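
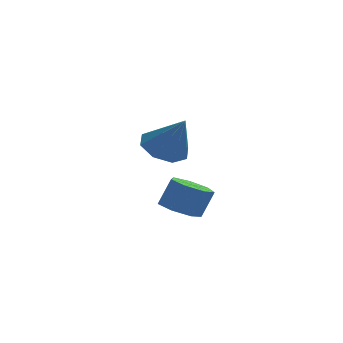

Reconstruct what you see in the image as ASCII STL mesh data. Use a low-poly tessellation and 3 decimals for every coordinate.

solid 
facet normal -0.291 0.468 -0.834
outer loop
vertex -3.436 -0.318 1.766
vertex -4.02 0.086 2.196
vertex -3.226 0.233 2.002
endloop
endfacet
facet normal 0.932 -0.361 0.014
outer loop
vertex -3.436 -0.318 1.766
vertex -3.226 0.233 2.002
vertex -3.58 -0.626 3.464
endloop
endfacet
facet normal -0.291 0.469 -0.834
outer loop
vertex -3.226 0.233 2.002
vertex -4.02 0.086 2.196
vertex -3.481 0.698 2.352
endloop
endfacet
facet normal 0.906 0.230 0.355
outer loop
vertex -3.226 0.233 2.002
vertex -3.481 0.698 2.352
vertex -3.58 -0.626 3.464
endloop
endfacet
facet normal -0.290 0.468 -0.835
outer loop
vertex -3.481 0.698 2.352
vertex -4.02 0.086 2.196
vertex -4.052 0.805 2.61
endloop
endfacet
facet normal 0.426 0.563 0.708
outer loop
vertex -3.481 0.698 2.352
vertex -4.052 0.805 2.61
vertex -3.58 -0.626 3.464
endloop
endfacet
facet normal -0.289 0.468 -0.835
outer loop
vertex -4.052 0.805 2.61
vertex -4.02 0.086 2.196
vertex -4.604 0.491 2.625
endloop
endfacet
facet normal -0.228 0.442 0.867
outer loop
vertex -4.052 0.805 2.61
vertex -4.604 0.491 2.625
vertex -3.58 -0.626 3.464
endloop
endfacet
facet normal -0.289 0.468 -0.835
outer loop
vertex -4.604 0.491 2.625
vertex -4.02 0.086 2.196
vertex -4.814 -0.06 2.389
endloop
endfacet
facet normal -0.671 -0.061 0.739
outer loop
vertex -4.604 0.491 2.625
vertex -4.814 -0.06 2.389
vertex -3.58 -0.626 3.464
endloop
endfacet
facet normal -0.289 0.469 -0.835
outer loop
vertex -4.814 -0.06 2.389
vertex -4.02 0.086 2.196
vertex -4.559 -0.526 2.039
endloop
endfacet
facet normal -0.646 -0.652 0.398
outer loop
vertex -4.814 -0.06 2.389
vertex -4.559 -0.526 2.039
vertex -3.58 -0.626 3.464
endloop
endfacet
facet normal -0.290 0.469 -0.834
outer loop
vertex -4.559 -0.526 2.039
vertex -4.02 0.086 2.196
vertex -3.988 -0.632 1.781
endloop
endfacet
facet normal -0.163 -0.986 0.043
outer loop
vertex -4.559 -0.526 2.039
vertex -3.988 -0.632 1.781
vertex -3.58 -0.626 3.464
endloop
endfacet
facet normal -0.290 0.469 -0.834
outer loop
vertex -3.988 -0.632 1.781
vertex -4.02 0.086 2.196
vertex -3.436 -0.318 1.766
endloop
endfacet
facet normal 0.489 -0.865 -0.115
outer loop
vertex -3.988 -0.632 1.781
vertex -3.436 -0.318 1.766
vertex -3.58 -0.626 3.464
endloop
endfacet
facet normal -0.419 -0.069 -0.905
outer loop
vertex -2.279 1.832 -1.684
vertex -2.911 2.182 -1.418
vertex -2.283 2.498 -1.733
endloop
endfacet
facet normal 0.908 -0.025 -0.419
outer loop
vertex -2.279 1.832 -1.684
vertex -2.283 2.498 -1.733
vertex -1.817 1.908 -0.688
endloop
endfacet
facet normal 0.908 -0.024 -0.418
outer loop
vertex -1.817 1.908 -0.688
vertex -2.283 2.498 -1.733
vertex -1.822 2.574 -0.737
endloop
endfacet
facet normal 0.420 0.070 0.905
outer loop
vertex -1.817 1.908 -0.688
vertex -1.822 2.574 -0.737
vertex -2.449 2.258 -0.422
endloop
endfacet
facet normal -0.420 -0.068 -0.905
outer loop
vertex -2.283 2.498 -1.733
vertex -2.911 2.182 -1.418
vertex -2.76 2.926 -1.544
endloop
endfacet
facet normal 0.560 0.765 -0.318
outer loop
vertex -2.283 2.498 -1.733
vertex -2.76 2.926 -1.544
vertex -1.822 2.574 -0.737
endloop
endfacet
facet normal 0.561 0.764 -0.319
outer loop
vertex -1.822 2.574 -0.737
vertex -2.76 2.926 -1.544
vertex -2.299 3.003 -0.549
endloop
endfacet
facet normal 0.420 0.070 0.905
outer loop
vertex -1.822 2.574 -0.737
vertex -2.299 3.003 -0.549
vertex -2.449 2.258 -0.422
endloop
endfacet
facet normal -0.418 -0.068 -0.906
outer loop
vertex -2.76 2.926 -1.544
vertex -2.911 2.182 -1.418
vertex -3.351 2.794 -1.261
endloop
endfacet
facet normal -0.208 0.978 0.021
outer loop
vertex -2.76 2.926 -1.544
vertex -3.351 2.794 -1.261
vertex -2.299 3.003 -0.549
endloop
endfacet
facet normal -0.209 0.978 0.023
outer loop
vertex -2.299 3.003 -0.549
vertex -3.351 2.794 -1.261
vertex -2.889 2.87 -0.265
endloop
endfacet
facet normal 0.420 0.070 0.905
outer loop
vertex -2.299 3.003 -0.549
vertex -2.889 2.87 -0.265
vertex -2.449 2.258 -0.422
endloop
endfacet
facet normal -0.420 -0.070 -0.905
outer loop
vertex -3.351 2.794 -1.261
vertex -2.911 2.182 -1.418
vertex -3.61 2.201 -1.095
endloop
endfacet
facet normal -0.820 0.455 0.346
outer loop
vertex -3.351 2.794 -1.261
vertex -3.61 2.201 -1.095
vertex -2.889 2.87 -0.265
endloop
endfacet
facet normal -0.821 0.455 0.346
outer loop
vertex -2.889 2.87 -0.265
vertex -3.61 2.201 -1.095
vertex -3.148 2.277 -0.1
endloop
endfacet
facet normal 0.419 0.069 0.905
outer loop
vertex -2.889 2.87 -0.265
vertex -3.148 2.277 -0.1
vertex -2.449 2.258 -0.422
endloop
endfacet
facet normal -0.420 -0.069 -0.905
outer loop
vertex -3.61 2.201 -1.095
vertex -2.911 2.182 -1.418
vertex -3.342 1.593 -1.173
endloop
endfacet
facet normal -0.814 -0.411 0.410
outer loop
vertex -3.61 2.201 -1.095
vertex -3.342 1.593 -1.173
vertex -3.148 2.277 -0.1
endloop
endfacet
facet normal -0.815 -0.410 0.409
outer loop
vertex -3.148 2.277 -0.1
vertex -3.342 1.593 -1.173
vertex -2.881 1.669 -0.177
endloop
endfacet
facet normal 0.419 0.069 0.905
outer loop
vertex -3.148 2.277 -0.1
vertex -2.881 1.669 -0.177
vertex -2.449 2.258 -0.422
endloop
endfacet
facet normal -0.420 -0.069 -0.905
outer loop
vertex -3.342 1.593 -1.173
vertex -2.911 2.182 -1.418
vertex -2.75 1.429 -1.435
endloop
endfacet
facet normal -0.195 -0.967 0.164
outer loop
vertex -3.342 1.593 -1.173
vertex -2.75 1.429 -1.435
vertex -2.881 1.669 -0.177
endloop
endfacet
facet normal -0.195 -0.967 0.164
outer loop
vertex -2.881 1.669 -0.177
vertex -2.75 1.429 -1.435
vertex -2.289 1.505 -0.439
endloop
endfacet
facet normal 0.420 0.069 0.905
outer loop
vertex -2.881 1.669 -0.177
vertex -2.289 1.505 -0.439
vertex -2.449 2.258 -0.422
endloop
endfacet
facet normal -0.419 -0.069 -0.905
outer loop
vertex -2.75 1.429 -1.435
vertex -2.911 2.182 -1.418
vertex -2.279 1.832 -1.684
endloop
endfacet
facet normal 0.572 -0.795 -0.204
outer loop
vertex -2.75 1.429 -1.435
vertex -2.279 1.832 -1.684
vertex -2.289 1.505 -0.439
endloop
endfacet
facet normal 0.571 -0.795 -0.204
outer loop
vertex -2.289 1.505 -0.439
vertex -2.279 1.832 -1.684
vertex -1.817 1.908 -0.688
endloop
endfacet
facet normal 0.419 0.069 0.905
outer loop
vertex -2.289 1.505 -0.439
vertex -1.817 1.908 -0.688
vertex -2.449 2.258 -0.422
endloop
endfacet

endsolid


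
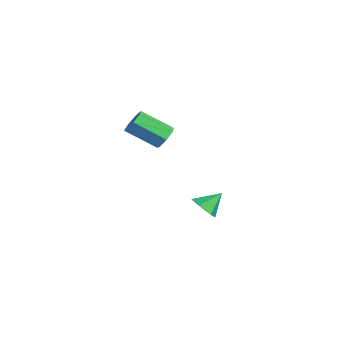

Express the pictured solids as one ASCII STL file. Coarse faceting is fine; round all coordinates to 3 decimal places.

solid 
facet normal 0.409 0.732 -0.545
outer loop
vertex -0.113 -0.693 3.834
vertex -0.404 -0.892 3.348
vertex -0.585 -0.489 3.754
endloop
endfacet
facet normal 0.101 0.556 0.825
outer loop
vertex -0.113 -0.693 3.834
vertex -0.585 -0.489 3.754
vertex -0.745 -1.829 4.677
endloop
endfacet
facet normal 0.101 0.556 0.825
outer loop
vertex -0.745 -1.829 4.677
vertex -0.585 -0.489 3.754
vertex -1.217 -1.626 4.598
endloop
endfacet
facet normal -0.407 -0.733 0.545
outer loop
vertex -0.745 -1.829 4.677
vertex -1.217 -1.626 4.598
vertex -1.036 -2.028 4.192
endloop
endfacet
facet normal 0.407 0.733 -0.546
outer loop
vertex -0.585 -0.489 3.754
vertex -0.404 -0.892 3.348
vertex -0.921 -0.589 3.369
endloop
endfacet
facet normal -0.647 0.653 0.395
outer loop
vertex -0.585 -0.489 3.754
vertex -0.921 -0.589 3.369
vertex -1.217 -1.626 4.598
endloop
endfacet
facet normal -0.646 0.653 0.396
outer loop
vertex -1.217 -1.626 4.598
vertex -0.921 -0.589 3.369
vertex -1.553 -1.725 4.213
endloop
endfacet
facet normal -0.408 -0.733 0.544
outer loop
vertex -1.217 -1.626 4.598
vertex -1.553 -1.725 4.213
vertex -1.036 -2.028 4.192
endloop
endfacet
facet normal 0.408 0.733 -0.544
outer loop
vertex -0.921 -0.589 3.369
vertex -0.404 -0.892 3.348
vertex -0.868 -0.916 2.968
endloop
endfacet
facet normal -0.907 0.259 -0.331
outer loop
vertex -0.921 -0.589 3.369
vertex -0.868 -0.916 2.968
vertex -1.553 -1.725 4.213
endloop
endfacet
facet normal -0.907 0.258 -0.331
outer loop
vertex -1.553 -1.725 4.213
vertex -0.868 -0.916 2.968
vertex -1.5 -2.053 3.812
endloop
endfacet
facet normal -0.407 -0.733 0.545
outer loop
vertex -1.553 -1.725 4.213
vertex -1.5 -2.053 3.812
vertex -1.036 -2.028 4.192
endloop
endfacet
facet normal 0.408 0.733 -0.545
outer loop
vertex -0.868 -0.916 2.968
vertex -0.404 -0.892 3.348
vertex -0.465 -1.226 2.853
endloop
endfacet
facet normal -0.485 -0.331 -0.809
outer loop
vertex -0.868 -0.916 2.968
vertex -0.465 -1.226 2.853
vertex -1.5 -2.053 3.812
endloop
endfacet
facet normal -0.485 -0.331 -0.809
outer loop
vertex -1.5 -2.053 3.812
vertex -0.465 -1.226 2.853
vertex -1.097 -2.362 3.697
endloop
endfacet
facet normal -0.407 -0.733 0.545
outer loop
vertex -1.5 -2.053 3.812
vertex -1.097 -2.362 3.697
vertex -1.036 -2.028 4.192
endloop
endfacet
facet normal 0.408 0.733 -0.545
outer loop
vertex -0.465 -1.226 2.853
vertex -0.404 -0.892 3.348
vertex -0.016 -1.284 3.111
endloop
endfacet
facet normal 0.302 -0.671 -0.677
outer loop
vertex -0.465 -1.226 2.853
vertex -0.016 -1.284 3.111
vertex -1.097 -2.362 3.697
endloop
endfacet
facet normal 0.302 -0.671 -0.677
outer loop
vertex -1.097 -2.362 3.697
vertex -0.016 -1.284 3.111
vertex -0.648 -2.42 3.955
endloop
endfacet
facet normal -0.408 -0.733 0.545
outer loop
vertex -1.097 -2.362 3.697
vertex -0.648 -2.42 3.955
vertex -1.036 -2.028 4.192
endloop
endfacet
facet normal 0.408 0.733 -0.544
outer loop
vertex -0.016 -1.284 3.111
vertex -0.404 -0.892 3.348
vertex 0.14 -1.047 3.547
endloop
endfacet
facet normal 0.862 -0.505 -0.034
outer loop
vertex -0.016 -1.284 3.111
vertex 0.14 -1.047 3.547
vertex -0.648 -2.42 3.955
endloop
endfacet
facet normal 0.862 -0.505 -0.034
outer loop
vertex -0.648 -2.42 3.955
vertex 0.14 -1.047 3.547
vertex -0.492 -2.183 4.391
endloop
endfacet
facet normal -0.408 -0.733 0.544
outer loop
vertex -0.648 -2.42 3.955
vertex -0.492 -2.183 4.391
vertex -1.036 -2.028 4.192
endloop
endfacet
facet normal 0.408 0.733 -0.544
outer loop
vertex 0.14 -1.047 3.547
vertex -0.404 -0.892 3.348
vertex -0.113 -0.693 3.834
endloop
endfacet
facet normal 0.773 0.040 0.633
outer loop
vertex 0.14 -1.047 3.547
vertex -0.113 -0.693 3.834
vertex -0.492 -2.183 4.391
endloop
endfacet
facet normal 0.773 0.040 0.634
outer loop
vertex -0.492 -2.183 4.391
vertex -0.113 -0.693 3.834
vertex -0.745 -1.829 4.677
endloop
endfacet
facet normal -0.408 -0.732 0.545
outer loop
vertex -0.492 -2.183 4.391
vertex -0.745 -1.829 4.677
vertex -1.036 -2.028 4.192
endloop
endfacet
facet normal 0.061 -0.766 -0.640
outer loop
vertex -0.99 0.743 -1.115
vertex -1.377 1.083 -1.559
vertex -0.7 1.151 -1.576
endloop
endfacet
facet normal 0.765 0.160 0.623
outer loop
vertex -0.99 0.743 -1.115
vertex -0.7 1.151 -1.576
vertex -1.443 1.917 -0.861
endloop
endfacet
facet normal 0.061 -0.765 -0.641
outer loop
vertex -0.7 1.151 -1.576
vertex -1.377 1.083 -1.559
vertex -1.087 1.491 -2.019
endloop
endfacet
facet normal 0.692 0.720 -0.052
outer loop
vertex -0.7 1.151 -1.576
vertex -1.087 1.491 -2.019
vertex -1.443 1.917 -0.861
endloop
endfacet
facet normal 0.062 -0.766 -0.640
outer loop
vertex -1.087 1.491 -2.019
vertex -1.377 1.083 -1.559
vertex -1.764 1.423 -2.003
endloop
endfacet
facet normal -0.101 0.923 -0.371
outer loop
vertex -1.087 1.491 -2.019
vertex -1.764 1.423 -2.003
vertex -1.443 1.917 -0.861
endloop
endfacet
facet normal 0.061 -0.766 -0.640
outer loop
vertex -1.764 1.423 -2.003
vertex -1.377 1.083 -1.559
vertex -2.053 1.015 -1.542
endloop
endfacet
facet normal -0.823 0.567 -0.014
outer loop
vertex -1.764 1.423 -2.003
vertex -2.053 1.015 -1.542
vertex -1.443 1.917 -0.861
endloop
endfacet
facet normal 0.061 -0.765 -0.642
outer loop
vertex -2.053 1.015 -1.542
vertex -1.377 1.083 -1.559
vertex -1.666 0.674 -1.099
endloop
endfacet
facet normal -0.750 0.008 0.661
outer loop
vertex -2.053 1.015 -1.542
vertex -1.666 0.674 -1.099
vertex -1.443 1.917 -0.861
endloop
endfacet
facet normal 0.063 -0.765 -0.641
outer loop
vertex -1.666 0.674 -1.099
vertex -1.377 1.083 -1.559
vertex -0.99 0.743 -1.115
endloop
endfacet
facet normal 0.043 -0.195 0.980
outer loop
vertex -1.666 0.674 -1.099
vertex -0.99 0.743 -1.115
vertex -1.443 1.917 -0.861
endloop
endfacet

endsolid


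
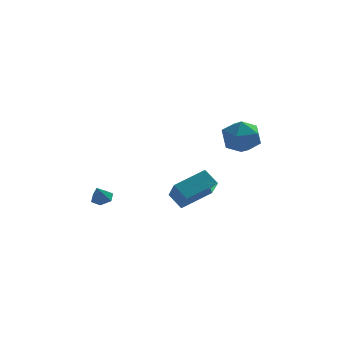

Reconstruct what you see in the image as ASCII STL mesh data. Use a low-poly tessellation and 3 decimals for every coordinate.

solid 
facet normal -0.806 -0.497 -0.321
outer loop
vertex 0.296 0.798 -3.021
vertex 0.02 2.119 -4.373
vertex 0.99 0.163 -3.782
endloop
endfacet
facet normal 0.144 -0.691 0.708
outer loop
vertex 2.74 1.241 -3.087
vertex 0.296 0.798 -3.021
vertex 0.99 0.163 -3.782
endloop
endfacet
facet normal -0.807 -0.497 -0.320
outer loop
vertex 0.99 0.163 -3.782
vertex 0.02 2.119 -4.373
vertex 0.713 1.484 -5.134
endloop
endfacet
facet normal 0.573 -0.524 -0.630
outer loop
vertex 0.713 1.484 -5.134
vertex 2.74 1.241 -3.087
vertex 0.99 0.163 -3.782
endloop
endfacet
facet normal -0.573 0.525 0.630
outer loop
vertex 0.296 0.798 -3.021
vertex 1.77 3.197 -3.678
vertex 0.02 2.119 -4.373
endloop
endfacet
facet normal 0.144 -0.691 0.708
outer loop
vertex 2.047 1.876 -2.326
vertex 0.296 0.798 -3.021
vertex 2.74 1.241 -3.087
endloop
endfacet
facet normal -0.573 0.524 0.630
outer loop
vertex 2.047 1.876 -2.326
vertex 1.77 3.197 -3.678
vertex 0.296 0.798 -3.021
endloop
endfacet
facet normal -0.144 0.691 -0.708
outer loop
vertex 0.02 2.119 -4.373
vertex 1.77 3.197 -3.678
vertex 0.713 1.484 -5.134
endloop
endfacet
facet normal 0.573 -0.525 -0.630
outer loop
vertex 2.464 2.562 -4.439
vertex 2.74 1.241 -3.087
vertex 0.713 1.484 -5.134
endloop
endfacet
facet normal -0.144 0.691 -0.708
outer loop
vertex 0.713 1.484 -5.134
vertex 1.77 3.197 -3.678
vertex 2.464 2.562 -4.439
endloop
endfacet
facet normal 0.807 0.496 0.320
outer loop
vertex 2.464 2.562 -4.439
vertex 2.047 1.876 -2.326
vertex 2.74 1.241 -3.087
endloop
endfacet
facet normal 0.806 0.497 0.321
outer loop
vertex 1.77 3.197 -3.678
vertex 2.047 1.876 -2.326
vertex 2.464 2.562 -4.439
endloop
endfacet
facet normal 0.185 0.512 0.839
outer loop
vertex 3.611 0.958 1.629
vertex 3.935 -0.104 2.206
vertex 4.8 0.569 1.604
endloop
endfacet
facet normal 0.305 0.916 0.262
outer loop
vertex 3.611 0.958 1.629
vertex 4.8 0.569 1.604
vertex 4.274 1.04 0.571
endloop
endfacet
facet normal -0.300 0.947 -0.115
outer loop
vertex 3.611 0.958 1.629
vertex 4.274 1.04 0.571
vertex 3.083 0.658 0.535
endloop
endfacet
facet normal -0.794 0.563 0.229
outer loop
vertex 3.611 0.958 1.629
vertex 3.083 0.658 0.535
vertex 2.873 -0.049 1.546
endloop
endfacet
facet normal -0.493 0.294 0.819
outer loop
vertex 3.611 0.958 1.629
vertex 2.873 -0.049 1.546
vertex 3.935 -0.104 2.206
endloop
endfacet
facet normal 0.797 0.588 -0.138
outer loop
vertex 4.274 1.04 0.571
vertex 4.8 0.569 1.604
vertex 5.007 0.029 0.494
endloop
endfacet
facet normal 0.603 -0.065 0.795
outer loop
vertex 4.8 0.569 1.604
vertex 3.935 -0.104 2.206
vertex 4.797 -0.678 1.505
endloop
endfacet
facet normal -0.495 -0.417 0.762
outer loop
vertex 3.935 -0.104 2.206
vertex 2.873 -0.049 1.546
vertex 3.606 -1.06 1.469
endloop
endfacet
facet normal -0.981 0.018 -0.192
outer loop
vertex 2.873 -0.049 1.546
vertex 3.083 0.658 0.535
vertex 3.08 -0.589 0.436
endloop
endfacet
facet normal -0.182 0.639 -0.747
outer loop
vertex 3.083 0.658 0.535
vertex 4.274 1.04 0.571
vertex 3.945 0.084 -0.166
endloop
endfacet
facet normal 0.794 -0.563 -0.229
outer loop
vertex 4.269 -0.978 0.411
vertex 5.007 0.029 0.494
vertex 4.797 -0.678 1.505
endloop
endfacet
facet normal 0.300 -0.947 0.115
outer loop
vertex 4.269 -0.978 0.411
vertex 4.797 -0.678 1.505
vertex 3.606 -1.06 1.469
endloop
endfacet
facet normal -0.305 -0.916 -0.262
outer loop
vertex 4.269 -0.978 0.411
vertex 3.606 -1.06 1.469
vertex 3.08 -0.589 0.436
endloop
endfacet
facet normal -0.185 -0.512 -0.839
outer loop
vertex 4.269 -0.978 0.411
vertex 3.08 -0.589 0.436
vertex 3.945 0.084 -0.166
endloop
endfacet
facet normal 0.493 -0.294 -0.819
outer loop
vertex 4.269 -0.978 0.411
vertex 3.945 0.084 -0.166
vertex 5.007 0.029 0.494
endloop
endfacet
facet normal 0.981 -0.018 0.192
outer loop
vertex 4.797 -0.678 1.505
vertex 5.007 0.029 0.494
vertex 4.8 0.569 1.604
endloop
endfacet
facet normal 0.182 -0.639 0.747
outer loop
vertex 3.606 -1.06 1.469
vertex 4.797 -0.678 1.505
vertex 3.935 -0.104 2.206
endloop
endfacet
facet normal -0.797 -0.588 0.138
outer loop
vertex 3.08 -0.589 0.436
vertex 3.606 -1.06 1.469
vertex 2.873 -0.049 1.546
endloop
endfacet
facet normal -0.603 0.065 -0.795
outer loop
vertex 3.945 0.084 -0.166
vertex 3.08 -0.589 0.436
vertex 3.083 0.658 0.535
endloop
endfacet
facet normal 0.495 0.417 -0.762
outer loop
vertex 5.007 0.029 0.494
vertex 3.945 0.084 -0.166
vertex 4.274 1.04 0.571
endloop
endfacet
facet normal 0.247 0.426 -0.870
outer loop
vertex -3.118 -2.103 -2.886
vertex -3.615 -1.688 -2.824
vertex -3.031 -1.534 -2.583
endloop
endfacet
facet normal 0.739 -0.401 0.542
outer loop
vertex -3.118 -2.103 -2.886
vertex -3.031 -1.534 -2.583
vertex -3.885 -2.152 -1.876
endloop
endfacet
facet normal 0.247 0.426 -0.870
outer loop
vertex -3.031 -1.534 -2.583
vertex -3.615 -1.688 -2.824
vertex -3.528 -1.119 -2.521
endloop
endfacet
facet normal 0.416 0.374 0.829
outer loop
vertex -3.031 -1.534 -2.583
vertex -3.528 -1.119 -2.521
vertex -3.885 -2.152 -1.876
endloop
endfacet
facet normal 0.248 0.425 -0.870
outer loop
vertex -3.528 -1.119 -2.521
vertex -3.615 -1.688 -2.824
vertex -4.112 -1.273 -2.763
endloop
endfacet
facet normal -0.438 0.580 0.687
outer loop
vertex -3.528 -1.119 -2.521
vertex -4.112 -1.273 -2.763
vertex -3.885 -2.152 -1.876
endloop
endfacet
facet normal 0.248 0.425 -0.870
outer loop
vertex -4.112 -1.273 -2.763
vertex -3.615 -1.688 -2.824
vertex -4.199 -1.842 -3.066
endloop
endfacet
facet normal -0.966 0.011 0.258
outer loop
vertex -4.112 -1.273 -2.763
vertex -4.199 -1.842 -3.066
vertex -3.885 -2.152 -1.876
endloop
endfacet
facet normal 0.248 0.426 -0.870
outer loop
vertex -4.199 -1.842 -3.066
vertex -3.615 -1.688 -2.824
vertex -3.702 -2.256 -3.127
endloop
endfacet
facet normal -0.642 -0.766 -0.030
outer loop
vertex -4.199 -1.842 -3.066
vertex -3.702 -2.256 -3.127
vertex -3.885 -2.152 -1.876
endloop
endfacet
facet normal 0.247 0.426 -0.870
outer loop
vertex -3.702 -2.256 -3.127
vertex -3.615 -1.688 -2.824
vertex -3.118 -2.103 -2.886
endloop
endfacet
facet normal 0.209 -0.972 0.111
outer loop
vertex -3.702 -2.256 -3.127
vertex -3.118 -2.103 -2.886
vertex -3.885 -2.152 -1.876
endloop
endfacet

endsolid


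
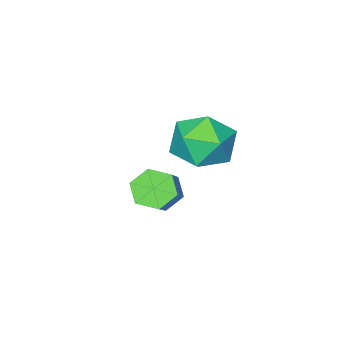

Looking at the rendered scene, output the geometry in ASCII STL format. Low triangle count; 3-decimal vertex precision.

solid 
facet normal -0.579 -0.508 -0.638
outer loop
vertex -1.39 -2.937 -0.472
vertex -1.832 -2.282 -0.592
vertex -1.196 -2.426 -1.055
endloop
endfacet
facet normal 0.778 -0.577 -0.247
outer loop
vertex -1.39 -2.937 -0.472
vertex -1.196 -2.426 -1.055
vertex -0.405 -2.074 0.612
endloop
endfacet
facet normal 0.779 -0.576 -0.248
outer loop
vertex -0.405 -2.074 0.612
vertex -1.196 -2.426 -1.055
vertex -0.212 -1.562 0.029
endloop
endfacet
facet normal 0.579 0.508 0.638
outer loop
vertex -0.405 -2.074 0.612
vertex -0.212 -1.562 0.029
vertex -0.848 -1.418 0.492
endloop
endfacet
facet normal -0.579 -0.509 -0.637
outer loop
vertex -1.196 -2.426 -1.055
vertex -1.832 -2.282 -0.592
vertex -1.639 -1.77 -1.176
endloop
endfacet
facet normal 0.599 0.265 -0.755
outer loop
vertex -1.196 -2.426 -1.055
vertex -1.639 -1.77 -1.176
vertex -0.212 -1.562 0.029
endloop
endfacet
facet normal 0.599 0.265 -0.755
outer loop
vertex -0.212 -1.562 0.029
vertex -1.639 -1.77 -1.176
vertex -0.654 -0.906 -0.092
endloop
endfacet
facet normal 0.579 0.508 0.638
outer loop
vertex -0.212 -1.562 0.029
vertex -0.654 -0.906 -0.092
vertex -0.848 -1.418 0.492
endloop
endfacet
facet normal -0.580 -0.508 -0.637
outer loop
vertex -1.639 -1.77 -1.176
vertex -1.832 -2.282 -0.592
vertex -2.275 -1.626 -0.712
endloop
endfacet
facet normal -0.180 0.842 -0.508
outer loop
vertex -1.639 -1.77 -1.176
vertex -2.275 -1.626 -0.712
vertex -0.654 -0.906 -0.092
endloop
endfacet
facet normal -0.180 0.843 -0.507
outer loop
vertex -0.654 -0.906 -0.092
vertex -2.275 -1.626 -0.712
vertex -1.29 -0.763 0.372
endloop
endfacet
facet normal 0.579 0.508 0.638
outer loop
vertex -0.654 -0.906 -0.092
vertex -1.29 -0.763 0.372
vertex -0.848 -1.418 0.492
endloop
endfacet
facet normal -0.579 -0.508 -0.638
outer loop
vertex -2.275 -1.626 -0.712
vertex -1.832 -2.282 -0.592
vertex -2.468 -2.138 -0.129
endloop
endfacet
facet normal -0.778 0.576 0.248
outer loop
vertex -2.275 -1.626 -0.712
vertex -2.468 -2.138 -0.129
vertex -1.29 -0.763 0.372
endloop
endfacet
facet normal -0.779 0.577 0.247
outer loop
vertex -1.29 -0.763 0.372
vertex -2.468 -2.138 -0.129
vertex -1.484 -1.274 0.955
endloop
endfacet
facet normal 0.579 0.508 0.638
outer loop
vertex -1.29 -0.763 0.372
vertex -1.484 -1.274 0.955
vertex -0.848 -1.418 0.492
endloop
endfacet
facet normal -0.579 -0.508 -0.638
outer loop
vertex -2.468 -2.138 -0.129
vertex -1.832 -2.282 -0.592
vertex -2.026 -2.794 -0.008
endloop
endfacet
facet normal -0.600 -0.265 0.755
outer loop
vertex -2.468 -2.138 -0.129
vertex -2.026 -2.794 -0.008
vertex -1.484 -1.274 0.955
endloop
endfacet
facet normal -0.599 -0.265 0.756
outer loop
vertex -1.484 -1.274 0.955
vertex -2.026 -2.794 -0.008
vertex -1.041 -1.93 1.076
endloop
endfacet
facet normal 0.579 0.509 0.637
outer loop
vertex -1.484 -1.274 0.955
vertex -1.041 -1.93 1.076
vertex -0.848 -1.418 0.492
endloop
endfacet
facet normal -0.579 -0.508 -0.638
outer loop
vertex -2.026 -2.794 -0.008
vertex -1.832 -2.282 -0.592
vertex -1.39 -2.937 -0.472
endloop
endfacet
facet normal 0.181 -0.843 0.507
outer loop
vertex -2.026 -2.794 -0.008
vertex -1.39 -2.937 -0.472
vertex -1.041 -1.93 1.076
endloop
endfacet
facet normal 0.180 -0.843 0.508
outer loop
vertex -1.041 -1.93 1.076
vertex -1.39 -2.937 -0.472
vertex -0.405 -2.074 0.612
endloop
endfacet
facet normal 0.580 0.508 0.637
outer loop
vertex -1.041 -1.93 1.076
vertex -0.405 -2.074 0.612
vertex -0.848 -1.418 0.492
endloop
endfacet
facet normal -0.406 0.908 0.107
outer loop
vertex -2.117 0.751 2.425
vertex -2.734 0.366 3.351
vertex -1.662 0.827 3.509
endloop
endfacet
facet normal 0.250 0.953 -0.172
outer loop
vertex -2.117 0.751 2.425
vertex -1.662 0.827 3.509
vertex -0.984 0.487 2.608
endloop
endfacet
facet normal 0.259 0.574 -0.777
outer loop
vertex -2.117 0.751 2.425
vertex -0.984 0.487 2.608
vertex -1.637 -0.184 1.894
endloop
endfacet
facet normal -0.390 0.295 -0.872
outer loop
vertex -2.117 0.751 2.425
vertex -1.637 -0.184 1.894
vertex -2.719 -0.259 2.353
endloop
endfacet
facet normal -0.802 0.501 -0.326
outer loop
vertex -2.117 0.751 2.425
vertex -2.719 -0.259 2.353
vertex -2.734 0.366 3.351
endloop
endfacet
facet normal 0.705 0.649 0.286
outer loop
vertex -0.984 0.487 2.608
vertex -1.662 0.827 3.509
vertex -0.901 -0.061 3.647
endloop
endfacet
facet normal -0.356 0.575 0.737
outer loop
vertex -1.662 0.827 3.509
vertex -2.734 0.366 3.351
vertex -1.983 -0.136 4.106
endloop
endfacet
facet normal -0.996 -0.082 0.036
outer loop
vertex -2.734 0.366 3.351
vertex -2.719 -0.259 2.353
vertex -2.636 -0.807 3.392
endloop
endfacet
facet normal -0.331 -0.415 -0.848
outer loop
vertex -2.719 -0.259 2.353
vertex -1.637 -0.184 1.894
vertex -1.958 -1.147 2.491
endloop
endfacet
facet normal 0.720 0.036 -0.693
outer loop
vertex -1.637 -0.184 1.894
vertex -0.984 0.487 2.608
vertex -0.886 -0.686 2.649
endloop
endfacet
facet normal 0.390 -0.295 0.872
outer loop
vertex -1.503 -1.071 3.575
vertex -0.901 -0.061 3.647
vertex -1.983 -0.136 4.106
endloop
endfacet
facet normal -0.259 -0.574 0.777
outer loop
vertex -1.503 -1.071 3.575
vertex -1.983 -0.136 4.106
vertex -2.636 -0.807 3.392
endloop
endfacet
facet normal -0.250 -0.953 0.172
outer loop
vertex -1.503 -1.071 3.575
vertex -2.636 -0.807 3.392
vertex -1.958 -1.147 2.491
endloop
endfacet
facet normal 0.406 -0.908 -0.107
outer loop
vertex -1.503 -1.071 3.575
vertex -1.958 -1.147 2.491
vertex -0.886 -0.686 2.649
endloop
endfacet
facet normal 0.802 -0.501 0.326
outer loop
vertex -1.503 -1.071 3.575
vertex -0.886 -0.686 2.649
vertex -0.901 -0.061 3.647
endloop
endfacet
facet normal 0.331 0.415 0.848
outer loop
vertex -1.983 -0.136 4.106
vertex -0.901 -0.061 3.647
vertex -1.662 0.827 3.509
endloop
endfacet
facet normal -0.720 -0.036 0.693
outer loop
vertex -2.636 -0.807 3.392
vertex -1.983 -0.136 4.106
vertex -2.734 0.366 3.351
endloop
endfacet
facet normal -0.705 -0.649 -0.286
outer loop
vertex -1.958 -1.147 2.491
vertex -2.636 -0.807 3.392
vertex -2.719 -0.259 2.353
endloop
endfacet
facet normal 0.356 -0.575 -0.737
outer loop
vertex -0.886 -0.686 2.649
vertex -1.958 -1.147 2.491
vertex -1.637 -0.184 1.894
endloop
endfacet
facet normal 0.996 0.082 -0.036
outer loop
vertex -0.901 -0.061 3.647
vertex -0.886 -0.686 2.649
vertex -0.984 0.487 2.608
endloop
endfacet

endsolid


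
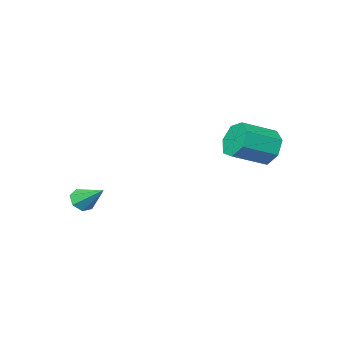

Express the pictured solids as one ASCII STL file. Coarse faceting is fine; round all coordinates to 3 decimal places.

solid 
facet normal -0.903 0.174 -0.393
outer loop
vertex -3.59 2.298 -0.437
vertex -4.014 1.854 0.34
vertex -3.78 2.81 0.226
endloop
endfacet
facet normal 0.368 0.784 -0.500
outer loop
vertex -3.59 2.298 -0.437
vertex -3.78 2.81 0.226
vertex -1.983 1.989 0.263
endloop
endfacet
facet normal 0.368 0.784 -0.500
outer loop
vertex -1.983 1.989 0.263
vertex -3.78 2.81 0.226
vertex -2.173 2.501 0.926
endloop
endfacet
facet normal 0.903 -0.173 0.393
outer loop
vertex -1.983 1.989 0.263
vertex -2.173 2.501 0.926
vertex -2.406 1.546 1.04
endloop
endfacet
facet normal -0.903 0.174 -0.393
outer loop
vertex -3.78 2.81 0.226
vertex -4.014 1.854 0.34
vertex -4.146 2.602 0.975
endloop
endfacet
facet normal 0.056 0.955 0.293
outer loop
vertex -3.78 2.81 0.226
vertex -4.146 2.602 0.975
vertex -2.173 2.501 0.926
endloop
endfacet
facet normal 0.056 0.955 0.291
outer loop
vertex -2.173 2.501 0.926
vertex -4.146 2.602 0.975
vertex -2.539 2.294 1.675
endloop
endfacet
facet normal 0.903 -0.173 0.393
outer loop
vertex -2.173 2.501 0.926
vertex -2.539 2.294 1.675
vertex -2.406 1.546 1.04
endloop
endfacet
facet normal -0.903 0.174 -0.393
outer loop
vertex -4.146 2.602 0.975
vertex -4.014 1.854 0.34
vertex -4.412 1.832 1.246
endloop
endfacet
facet normal -0.298 0.407 0.863
outer loop
vertex -4.146 2.602 0.975
vertex -4.412 1.832 1.246
vertex -2.539 2.294 1.675
endloop
endfacet
facet normal -0.298 0.406 0.864
outer loop
vertex -2.539 2.294 1.675
vertex -4.412 1.832 1.246
vertex -2.805 1.523 1.946
endloop
endfacet
facet normal 0.903 -0.173 0.393
outer loop
vertex -2.539 2.294 1.675
vertex -2.805 1.523 1.946
vertex -2.406 1.546 1.04
endloop
endfacet
facet normal -0.903 0.173 -0.393
outer loop
vertex -4.412 1.832 1.246
vertex -4.014 1.854 0.34
vertex -4.378 1.078 0.835
endloop
endfacet
facet normal -0.428 -0.447 0.785
outer loop
vertex -4.412 1.832 1.246
vertex -4.378 1.078 0.835
vertex -2.805 1.523 1.946
endloop
endfacet
facet normal -0.428 -0.447 0.785
outer loop
vertex -2.805 1.523 1.946
vertex -4.378 1.078 0.835
vertex -2.771 0.769 1.535
endloop
endfacet
facet normal 0.903 -0.174 0.393
outer loop
vertex -2.805 1.523 1.946
vertex -2.771 0.769 1.535
vertex -2.406 1.546 1.04
endloop
endfacet
facet normal -0.903 0.173 -0.392
outer loop
vertex -4.378 1.078 0.835
vertex -4.014 1.854 0.34
vertex -4.07 0.909 0.051
endloop
endfacet
facet normal -0.236 -0.965 0.115
outer loop
vertex -4.378 1.078 0.835
vertex -4.07 0.909 0.051
vertex -2.771 0.769 1.535
endloop
endfacet
facet normal -0.236 -0.965 0.115
outer loop
vertex -2.771 0.769 1.535
vertex -4.07 0.909 0.051
vertex -2.462 0.6 0.751
endloop
endfacet
facet normal 0.903 -0.174 0.393
outer loop
vertex -2.771 0.769 1.535
vertex -2.462 0.6 0.751
vertex -2.406 1.546 1.04
endloop
endfacet
facet normal -0.903 0.174 -0.393
outer loop
vertex -4.07 0.909 0.051
vertex -4.014 1.854 0.34
vertex -3.719 1.452 -0.515
endloop
endfacet
facet normal 0.134 -0.755 -0.641
outer loop
vertex -4.07 0.909 0.051
vertex -3.719 1.452 -0.515
vertex -2.462 0.6 0.751
endloop
endfacet
facet normal 0.134 -0.755 -0.641
outer loop
vertex -2.462 0.6 0.751
vertex -3.719 1.452 -0.515
vertex -2.111 1.143 0.185
endloop
endfacet
facet normal 0.903 -0.174 0.393
outer loop
vertex -2.462 0.6 0.751
vertex -2.111 1.143 0.185
vertex -2.406 1.546 1.04
endloop
endfacet
facet normal -0.903 0.174 -0.393
outer loop
vertex -3.719 1.452 -0.515
vertex -4.014 1.854 0.34
vertex -3.59 2.298 -0.437
endloop
endfacet
facet normal 0.403 0.023 -0.915
outer loop
vertex -3.719 1.452 -0.515
vertex -3.59 2.298 -0.437
vertex -2.111 1.143 0.185
endloop
endfacet
facet normal 0.403 0.023 -0.915
outer loop
vertex -2.111 1.143 0.185
vertex -3.59 2.298 -0.437
vertex -1.983 1.989 0.263
endloop
endfacet
facet normal 0.903 -0.173 0.393
outer loop
vertex -2.111 1.143 0.185
vertex -1.983 1.989 0.263
vertex -2.406 1.546 1.04
endloop
endfacet
facet normal 0.233 -0.783 -0.577
outer loop
vertex 2.791 -3.214 -3.259
vertex 2.173 -3.459 -3.176
vertex 2.397 -3.042 -3.651
endloop
endfacet
facet normal 0.570 0.790 -0.226
outer loop
vertex 2.791 -3.214 -3.259
vertex 2.397 -3.042 -3.651
vertex 1.807 -2.221 -2.264
endloop
endfacet
facet normal 0.232 -0.783 -0.578
outer loop
vertex 2.397 -3.042 -3.651
vertex 2.173 -3.459 -3.176
vertex 1.834 -3.184 -3.685
endloop
endfacet
facet normal -0.172 0.814 -0.555
outer loop
vertex 2.397 -3.042 -3.651
vertex 1.834 -3.184 -3.685
vertex 1.807 -2.221 -2.264
endloop
endfacet
facet normal 0.232 -0.783 -0.577
outer loop
vertex 1.834 -3.184 -3.685
vertex 2.173 -3.459 -3.176
vertex 1.527 -3.533 -3.335
endloop
endfacet
facet normal -0.846 0.434 -0.310
outer loop
vertex 1.834 -3.184 -3.685
vertex 1.527 -3.533 -3.335
vertex 1.807 -2.221 -2.264
endloop
endfacet
facet normal 0.232 -0.784 -0.576
outer loop
vertex 1.527 -3.533 -3.335
vertex 2.173 -3.459 -3.176
vertex 1.706 -3.825 -2.866
endloop
endfacet
facet normal -0.945 -0.061 0.322
outer loop
vertex 1.527 -3.533 -3.335
vertex 1.706 -3.825 -2.866
vertex 1.807 -2.221 -2.264
endloop
endfacet
facet normal 0.231 -0.784 -0.577
outer loop
vertex 1.706 -3.825 -2.866
vertex 2.173 -3.459 -3.176
vertex 2.237 -3.842 -2.63
endloop
endfacet
facet normal -0.395 -0.301 0.868
outer loop
vertex 1.706 -3.825 -2.866
vertex 2.237 -3.842 -2.63
vertex 1.807 -2.221 -2.264
endloop
endfacet
facet normal 0.232 -0.783 -0.577
outer loop
vertex 2.237 -3.842 -2.63
vertex 2.173 -3.459 -3.176
vertex 2.72 -3.57 -2.805
endloop
endfacet
facet normal 0.390 -0.103 0.915
outer loop
vertex 2.237 -3.842 -2.63
vertex 2.72 -3.57 -2.805
vertex 1.807 -2.221 -2.264
endloop
endfacet
facet normal 0.233 -0.783 -0.577
outer loop
vertex 2.72 -3.57 -2.805
vertex 2.173 -3.459 -3.176
vertex 2.791 -3.214 -3.259
endloop
endfacet
facet normal 0.819 0.383 0.428
outer loop
vertex 2.72 -3.57 -2.805
vertex 2.791 -3.214 -3.259
vertex 1.807 -2.221 -2.264
endloop
endfacet

endsolid


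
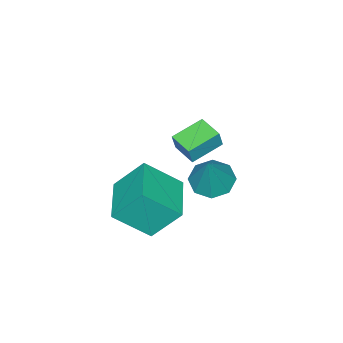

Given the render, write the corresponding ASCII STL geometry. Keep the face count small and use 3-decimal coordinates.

solid 
facet normal -0.912 0.301 0.278
outer loop
vertex -0.898 1.652 1.256
vertex -0.597 2.672 1.138
vertex -1.149 1.633 0.454
endloop
endfacet
facet normal -0.281 -0.953 0.111
outer loop
vertex 0.137 1.208 0.062
vertex -0.898 1.652 1.256
vertex -1.149 1.633 0.454
endloop
endfacet
facet normal -0.912 0.301 0.278
outer loop
vertex -1.149 1.633 0.454
vertex -0.597 2.672 1.138
vertex -0.848 2.653 0.336
endloop
endfacet
facet normal -0.298 -0.022 -0.954
outer loop
vertex -0.848 2.653 0.336
vertex 0.137 1.208 0.062
vertex -1.149 1.633 0.454
endloop
endfacet
facet normal 0.298 0.022 0.954
outer loop
vertex -0.898 1.652 1.256
vertex 0.689 2.247 0.746
vertex -0.597 2.672 1.138
endloop
endfacet
facet normal -0.281 -0.953 0.111
outer loop
vertex 0.388 1.227 0.864
vertex -0.898 1.652 1.256
vertex 0.137 1.208 0.062
endloop
endfacet
facet normal 0.298 0.022 0.954
outer loop
vertex 0.388 1.227 0.864
vertex 0.689 2.247 0.746
vertex -0.898 1.652 1.256
endloop
endfacet
facet normal 0.281 0.953 -0.111
outer loop
vertex -0.597 2.672 1.138
vertex 0.689 2.247 0.746
vertex -0.848 2.653 0.336
endloop
endfacet
facet normal -0.298 -0.022 -0.954
outer loop
vertex 0.438 2.228 -0.056
vertex 0.137 1.208 0.062
vertex -0.848 2.653 0.336
endloop
endfacet
facet normal 0.281 0.953 -0.111
outer loop
vertex -0.848 2.653 0.336
vertex 0.689 2.247 0.746
vertex 0.438 2.228 -0.056
endloop
endfacet
facet normal 0.912 -0.301 -0.278
outer loop
vertex 0.438 2.228 -0.056
vertex 0.388 1.227 0.864
vertex 0.137 1.208 0.062
endloop
endfacet
facet normal 0.912 -0.301 -0.278
outer loop
vertex 0.689 2.247 0.746
vertex 0.388 1.227 0.864
vertex 0.438 2.228 -0.056
endloop
endfacet
facet normal -0.797 -0.601 0.056
outer loop
vertex 0.656 0.107 -1.116
vertex -0.286 1.243 -2.344
vertex 1.292 -0.865 -2.504
endloop
endfacet
facet normal 0.491 -0.592 0.639
outer loop
vertex 2.886 0.337 -2.616
vertex 0.656 0.107 -1.116
vertex 1.292 -0.865 -2.504
endloop
endfacet
facet normal -0.797 -0.601 0.056
outer loop
vertex 1.292 -0.865 -2.504
vertex -0.286 1.243 -2.344
vertex 0.349 0.271 -3.732
endloop
endfacet
facet normal 0.351 -0.537 -0.767
outer loop
vertex 0.349 0.271 -3.732
vertex 2.886 0.337 -2.616
vertex 1.292 -0.865 -2.504
endloop
endfacet
facet normal -0.351 0.537 0.767
outer loop
vertex 0.656 0.107 -1.116
vertex 1.308 2.445 -2.456
vertex -0.286 1.243 -2.344
endloop
endfacet
facet normal 0.491 -0.592 0.639
outer loop
vertex 2.251 1.309 -1.228
vertex 0.656 0.107 -1.116
vertex 2.886 0.337 -2.616
endloop
endfacet
facet normal -0.351 0.537 0.767
outer loop
vertex 2.251 1.309 -1.228
vertex 1.308 2.445 -2.456
vertex 0.656 0.107 -1.116
endloop
endfacet
facet normal -0.491 0.592 -0.639
outer loop
vertex -0.286 1.243 -2.344
vertex 1.308 2.445 -2.456
vertex 0.349 0.271 -3.732
endloop
endfacet
facet normal 0.351 -0.537 -0.767
outer loop
vertex 1.944 1.473 -3.844
vertex 2.886 0.337 -2.616
vertex 0.349 0.271 -3.732
endloop
endfacet
facet normal -0.491 0.592 -0.639
outer loop
vertex 0.349 0.271 -3.732
vertex 1.308 2.445 -2.456
vertex 1.944 1.473 -3.844
endloop
endfacet
facet normal 0.797 0.601 -0.056
outer loop
vertex 1.944 1.473 -3.844
vertex 2.251 1.309 -1.228
vertex 2.886 0.337 -2.616
endloop
endfacet
facet normal 0.797 0.601 -0.056
outer loop
vertex 1.308 2.445 -2.456
vertex 2.251 1.309 -1.228
vertex 1.944 1.473 -3.844
endloop
endfacet
facet normal -0.420 -0.204 -0.884
outer loop
vertex -2.057 0.101 -4.043
vertex -2.589 0.897 -3.974
vertex -1.725 0.687 -4.336
endloop
endfacet
facet normal 0.888 -0.443 0.122
outer loop
vertex -2.057 0.101 -4.043
vertex -1.725 0.687 -4.336
vertex -1.711 1.323 -2.126
endloop
endfacet
facet normal -0.420 -0.204 -0.884
outer loop
vertex -1.725 0.687 -4.336
vertex -2.589 0.897 -3.974
vertex -1.899 1.396 -4.417
endloop
endfacet
facet normal 0.971 0.230 -0.072
outer loop
vertex -1.725 0.687 -4.336
vertex -1.899 1.396 -4.417
vertex -1.711 1.323 -2.126
endloop
endfacet
facet normal -0.421 -0.203 -0.884
outer loop
vertex -1.899 1.396 -4.417
vertex -2.589 0.897 -3.974
vertex -2.477 1.813 -4.238
endloop
endfacet
facet normal 0.581 0.814 -0.022
outer loop
vertex -1.899 1.396 -4.417
vertex -2.477 1.813 -4.238
vertex -1.711 1.323 -2.126
endloop
endfacet
facet normal -0.419 -0.204 -0.885
outer loop
vertex -2.477 1.813 -4.238
vertex -2.589 0.897 -3.974
vertex -3.121 1.693 -3.905
endloop
endfacet
facet normal -0.054 0.968 0.244
outer loop
vertex -2.477 1.813 -4.238
vertex -3.121 1.693 -3.905
vertex -1.711 1.323 -2.126
endloop
endfacet
facet normal -0.420 -0.204 -0.884
outer loop
vertex -3.121 1.693 -3.905
vertex -2.589 0.897 -3.974
vertex -3.453 1.107 -3.612
endloop
endfacet
facet normal -0.560 0.602 0.569
outer loop
vertex -3.121 1.693 -3.905
vertex -3.453 1.107 -3.612
vertex -1.711 1.323 -2.126
endloop
endfacet
facet normal -0.420 -0.204 -0.884
outer loop
vertex -3.453 1.107 -3.612
vertex -2.589 0.897 -3.974
vertex -3.279 0.398 -3.531
endloop
endfacet
facet normal -0.642 -0.070 0.763
outer loop
vertex -3.453 1.107 -3.612
vertex -3.279 0.398 -3.531
vertex -1.711 1.323 -2.126
endloop
endfacet
facet normal -0.421 -0.203 -0.884
outer loop
vertex -3.279 0.398 -3.531
vertex -2.589 0.897 -3.974
vertex -2.701 -0.019 -3.71
endloop
endfacet
facet normal -0.252 -0.655 0.712
outer loop
vertex -3.279 0.398 -3.531
vertex -2.701 -0.019 -3.71
vertex -1.711 1.323 -2.126
endloop
endfacet
facet normal -0.419 -0.204 -0.885
outer loop
vertex -2.701 -0.019 -3.71
vertex -2.589 0.897 -3.974
vertex -2.057 0.101 -4.043
endloop
endfacet
facet normal 0.382 -0.809 0.447
outer loop
vertex -2.701 -0.019 -3.71
vertex -2.057 0.101 -4.043
vertex -1.711 1.323 -2.126
endloop
endfacet

endsolid


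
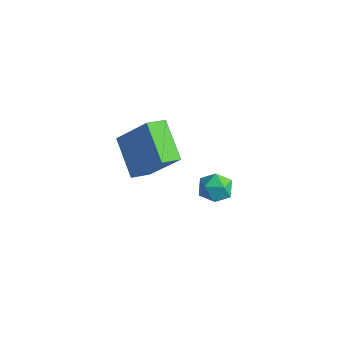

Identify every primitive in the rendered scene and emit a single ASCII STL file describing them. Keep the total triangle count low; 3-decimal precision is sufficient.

solid 
facet normal 0.001 0.997 -0.083
outer loop
vertex 1.65 0.245 2.159
vertex 1.201 0.287 2.658
vertex 1.859 0.298 2.796
endloop
endfacet
facet normal 0.633 0.726 -0.268
outer loop
vertex 1.65 0.245 2.159
vertex 1.859 0.298 2.796
vertex 2.167 -0.126 2.375
endloop
endfacet
facet normal 0.529 0.267 -0.806
outer loop
vertex 1.65 0.245 2.159
vertex 2.167 -0.126 2.375
vertex 1.699 -0.4 1.977
endloop
endfacet
facet normal -0.170 0.256 -0.952
outer loop
vertex 1.65 0.245 2.159
vertex 1.699 -0.4 1.977
vertex 1.102 -0.145 2.152
endloop
endfacet
facet normal -0.496 0.706 -0.506
outer loop
vertex 1.65 0.245 2.159
vertex 1.102 -0.145 2.152
vertex 1.201 0.287 2.658
endloop
endfacet
facet normal 0.888 0.359 0.288
outer loop
vertex 2.167 -0.126 2.375
vertex 1.859 0.298 2.796
vertex 2.038 -0.315 3.008
endloop
endfacet
facet normal -0.137 0.796 0.589
outer loop
vertex 1.859 0.298 2.796
vertex 1.201 0.287 2.658
vertex 1.441 -0.06 3.183
endloop
endfacet
facet normal -0.941 0.326 -0.094
outer loop
vertex 1.201 0.287 2.658
vertex 1.102 -0.145 2.152
vertex 0.973 -0.334 2.785
endloop
endfacet
facet normal -0.412 -0.403 -0.817
outer loop
vertex 1.102 -0.145 2.152
vertex 1.699 -0.4 1.977
vertex 1.281 -0.758 2.364
endloop
endfacet
facet normal 0.718 -0.383 -0.581
outer loop
vertex 1.699 -0.4 1.977
vertex 2.167 -0.126 2.375
vertex 1.939 -0.747 2.502
endloop
endfacet
facet normal 0.170 -0.256 0.952
outer loop
vertex 1.49 -0.705 3.001
vertex 2.038 -0.315 3.008
vertex 1.441 -0.06 3.183
endloop
endfacet
facet normal -0.529 -0.267 0.806
outer loop
vertex 1.49 -0.705 3.001
vertex 1.441 -0.06 3.183
vertex 0.973 -0.334 2.785
endloop
endfacet
facet normal -0.633 -0.726 0.268
outer loop
vertex 1.49 -0.705 3.001
vertex 0.973 -0.334 2.785
vertex 1.281 -0.758 2.364
endloop
endfacet
facet normal -0.001 -0.997 0.083
outer loop
vertex 1.49 -0.705 3.001
vertex 1.281 -0.758 2.364
vertex 1.939 -0.747 2.502
endloop
endfacet
facet normal 0.496 -0.706 0.506
outer loop
vertex 1.49 -0.705 3.001
vertex 1.939 -0.747 2.502
vertex 2.038 -0.315 3.008
endloop
endfacet
facet normal 0.412 0.403 0.817
outer loop
vertex 1.441 -0.06 3.183
vertex 2.038 -0.315 3.008
vertex 1.859 0.298 2.796
endloop
endfacet
facet normal -0.718 0.383 0.581
outer loop
vertex 0.973 -0.334 2.785
vertex 1.441 -0.06 3.183
vertex 1.201 0.287 2.658
endloop
endfacet
facet normal -0.888 -0.359 -0.288
outer loop
vertex 1.281 -0.758 2.364
vertex 0.973 -0.334 2.785
vertex 1.102 -0.145 2.152
endloop
endfacet
facet normal 0.137 -0.796 -0.589
outer loop
vertex 1.939 -0.747 2.502
vertex 1.281 -0.758 2.364
vertex 1.699 -0.4 1.977
endloop
endfacet
facet normal 0.941 -0.326 0.094
outer loop
vertex 2.038 -0.315 3.008
vertex 1.939 -0.747 2.502
vertex 2.167 -0.126 2.375
endloop
endfacet
facet normal -0.607 -0.155 -0.779
outer loop
vertex -2.433 -0.145 0.134
vertex -3.771 0.558 1.036
vertex -2.229 0.65 -0.183
endloop
endfacet
facet normal 0.760 -0.399 -0.512
outer loop
vertex -1.009 0.962 1.384
vertex -2.433 -0.145 0.134
vertex -2.229 0.65 -0.183
endloop
endfacet
facet normal -0.607 -0.155 -0.779
outer loop
vertex -2.229 0.65 -0.183
vertex -3.771 0.558 1.036
vertex -3.567 1.353 0.719
endloop
endfacet
facet normal 0.232 0.904 -0.360
outer loop
vertex -3.567 1.353 0.719
vertex -1.009 0.962 1.384
vertex -2.229 0.65 -0.183
endloop
endfacet
facet normal -0.232 -0.904 0.360
outer loop
vertex -2.433 -0.145 0.134
vertex -2.551 0.87 2.603
vertex -3.771 0.558 1.036
endloop
endfacet
facet normal 0.760 -0.399 -0.512
outer loop
vertex -1.213 0.167 1.701
vertex -2.433 -0.145 0.134
vertex -1.009 0.962 1.384
endloop
endfacet
facet normal -0.232 -0.904 0.360
outer loop
vertex -1.213 0.167 1.701
vertex -2.551 0.87 2.603
vertex -2.433 -0.145 0.134
endloop
endfacet
facet normal -0.760 0.399 0.512
outer loop
vertex -3.771 0.558 1.036
vertex -2.551 0.87 2.603
vertex -3.567 1.353 0.719
endloop
endfacet
facet normal 0.232 0.904 -0.360
outer loop
vertex -2.347 1.665 2.286
vertex -1.009 0.962 1.384
vertex -3.567 1.353 0.719
endloop
endfacet
facet normal -0.760 0.399 0.512
outer loop
vertex -3.567 1.353 0.719
vertex -2.551 0.87 2.603
vertex -2.347 1.665 2.286
endloop
endfacet
facet normal 0.607 0.155 0.779
outer loop
vertex -2.347 1.665 2.286
vertex -1.213 0.167 1.701
vertex -1.009 0.962 1.384
endloop
endfacet
facet normal 0.607 0.155 0.779
outer loop
vertex -2.551 0.87 2.603
vertex -1.213 0.167 1.701
vertex -2.347 1.665 2.286
endloop
endfacet

endsolid


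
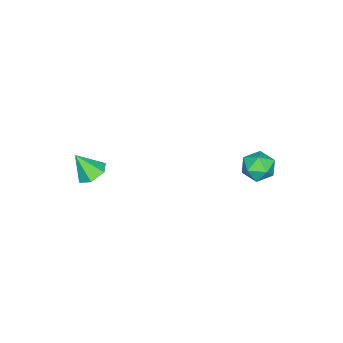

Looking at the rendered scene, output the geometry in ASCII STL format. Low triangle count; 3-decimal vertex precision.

solid 
facet normal -0.157 0.540 -0.827
outer loop
vertex 1.605 -2.807 -2.207
vertex 0.947 -3.134 -2.296
vertex 1.0 -2.511 -1.899
endloop
endfacet
facet normal 0.568 0.430 0.702
outer loop
vertex 1.605 -2.807 -2.207
vertex 1.0 -2.511 -1.899
vertex 1.153 -3.846 -1.204
endloop
endfacet
facet normal -0.155 0.540 -0.827
outer loop
vertex 1.0 -2.511 -1.899
vertex 0.947 -3.134 -2.296
vertex 0.342 -2.838 -1.989
endloop
endfacet
facet normal -0.320 0.408 0.855
outer loop
vertex 1.0 -2.511 -1.899
vertex 0.342 -2.838 -1.989
vertex 1.153 -3.846 -1.204
endloop
endfacet
facet normal -0.156 0.540 -0.827
outer loop
vertex 0.342 -2.838 -1.989
vertex 0.947 -3.134 -2.296
vertex 0.289 -3.46 -2.385
endloop
endfacet
facet normal -0.818 -0.258 0.514
outer loop
vertex 0.342 -2.838 -1.989
vertex 0.289 -3.46 -2.385
vertex 1.153 -3.846 -1.204
endloop
endfacet
facet normal -0.156 0.540 -0.827
outer loop
vertex 0.289 -3.46 -2.385
vertex 0.947 -3.134 -2.296
vertex 0.894 -3.756 -2.692
endloop
endfacet
facet normal -0.431 -0.902 0.020
outer loop
vertex 0.289 -3.46 -2.385
vertex 0.894 -3.756 -2.692
vertex 1.153 -3.846 -1.204
endloop
endfacet
facet normal -0.156 0.540 -0.827
outer loop
vertex 0.894 -3.756 -2.692
vertex 0.947 -3.134 -2.296
vertex 1.552 -3.429 -2.603
endloop
endfacet
facet normal 0.455 -0.880 -0.133
outer loop
vertex 0.894 -3.756 -2.692
vertex 1.552 -3.429 -2.603
vertex 1.153 -3.846 -1.204
endloop
endfacet
facet normal -0.156 0.540 -0.827
outer loop
vertex 1.552 -3.429 -2.603
vertex 0.947 -3.134 -2.296
vertex 1.605 -2.807 -2.207
endloop
endfacet
facet normal 0.954 -0.214 0.208
outer loop
vertex 1.552 -3.429 -2.603
vertex 1.605 -2.807 -2.207
vertex 1.153 -3.846 -1.204
endloop
endfacet
facet normal -0.912 0.268 0.312
outer loop
vertex -3.991 2.804 -2.93
vertex -3.851 2.424 -2.193
vertex -3.647 3.233 -2.293
endloop
endfacet
facet normal -0.650 0.745 -0.151
outer loop
vertex -3.991 2.804 -2.93
vertex -3.647 3.233 -2.293
vertex -3.352 3.332 -3.075
endloop
endfacet
facet normal -0.507 0.405 -0.761
outer loop
vertex -3.991 2.804 -2.93
vertex -3.352 3.332 -3.075
vertex -3.374 2.584 -3.458
endloop
endfacet
facet normal -0.680 -0.283 -0.676
outer loop
vertex -3.991 2.804 -2.93
vertex -3.374 2.584 -3.458
vertex -3.682 2.022 -2.913
endloop
endfacet
facet normal -0.930 -0.368 -0.013
outer loop
vertex -3.991 2.804 -2.93
vertex -3.682 2.022 -2.913
vertex -3.851 2.424 -2.193
endloop
endfacet
facet normal -0.036 0.993 0.112
outer loop
vertex -3.352 3.332 -3.075
vertex -3.647 3.233 -2.293
vertex -2.818 3.278 -2.427
endloop
endfacet
facet normal -0.459 0.222 0.861
outer loop
vertex -3.647 3.233 -2.293
vertex -3.851 2.424 -2.193
vertex -3.126 2.716 -1.882
endloop
endfacet
facet normal -0.488 -0.806 0.335
outer loop
vertex -3.851 2.424 -2.193
vertex -3.682 2.022 -2.913
vertex -3.148 1.968 -2.265
endloop
endfacet
facet normal -0.083 -0.670 -0.738
outer loop
vertex -3.682 2.022 -2.913
vertex -3.374 2.584 -3.458
vertex -2.853 2.067 -3.047
endloop
endfacet
facet normal 0.197 0.442 -0.875
outer loop
vertex -3.374 2.584 -3.458
vertex -3.352 3.332 -3.075
vertex -2.649 2.876 -3.147
endloop
endfacet
facet normal 0.680 0.283 0.676
outer loop
vertex -2.509 2.496 -2.41
vertex -2.818 3.278 -2.427
vertex -3.126 2.716 -1.882
endloop
endfacet
facet normal 0.507 -0.405 0.761
outer loop
vertex -2.509 2.496 -2.41
vertex -3.126 2.716 -1.882
vertex -3.148 1.968 -2.265
endloop
endfacet
facet normal 0.650 -0.745 0.151
outer loop
vertex -2.509 2.496 -2.41
vertex -3.148 1.968 -2.265
vertex -2.853 2.067 -3.047
endloop
endfacet
facet normal 0.912 -0.268 -0.312
outer loop
vertex -2.509 2.496 -2.41
vertex -2.853 2.067 -3.047
vertex -2.649 2.876 -3.147
endloop
endfacet
facet normal 0.930 0.368 0.013
outer loop
vertex -2.509 2.496 -2.41
vertex -2.649 2.876 -3.147
vertex -2.818 3.278 -2.427
endloop
endfacet
facet normal 0.083 0.670 0.738
outer loop
vertex -3.126 2.716 -1.882
vertex -2.818 3.278 -2.427
vertex -3.647 3.233 -2.293
endloop
endfacet
facet normal -0.197 -0.442 0.875
outer loop
vertex -3.148 1.968 -2.265
vertex -3.126 2.716 -1.882
vertex -3.851 2.424 -2.193
endloop
endfacet
facet normal 0.036 -0.993 -0.112
outer loop
vertex -2.853 2.067 -3.047
vertex -3.148 1.968 -2.265
vertex -3.682 2.022 -2.913
endloop
endfacet
facet normal 0.459 -0.222 -0.861
outer loop
vertex -2.649 2.876 -3.147
vertex -2.853 2.067 -3.047
vertex -3.374 2.584 -3.458
endloop
endfacet
facet normal 0.488 0.806 -0.335
outer loop
vertex -2.818 3.278 -2.427
vertex -2.649 2.876 -3.147
vertex -3.352 3.332 -3.075
endloop
endfacet

endsolid


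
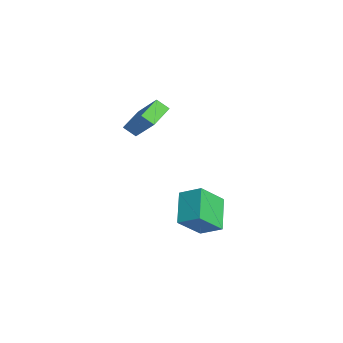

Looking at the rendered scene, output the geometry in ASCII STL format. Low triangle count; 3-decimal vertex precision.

solid 
facet normal -0.689 -0.317 -0.652
outer loop
vertex -2.901 -4.095 2.164
vertex -2.654 -3.517 1.622
vertex -1.909 -5.06 1.585
endloop
endfacet
facet normal -0.298 -0.697 0.652
outer loop
vertex -0.566 -4.443 2.858
vertex -2.901 -4.095 2.164
vertex -1.909 -5.06 1.585
endloop
endfacet
facet normal -0.688 -0.317 -0.653
outer loop
vertex -1.909 -5.06 1.585
vertex -2.654 -3.517 1.622
vertex -1.662 -4.482 1.044
endloop
endfacet
facet normal 0.661 -0.644 -0.386
outer loop
vertex -1.662 -4.482 1.044
vertex -0.566 -4.443 2.858
vertex -1.909 -5.06 1.585
endloop
endfacet
facet normal -0.661 0.644 0.385
outer loop
vertex -2.901 -4.095 2.164
vertex -1.311 -2.9 2.895
vertex -2.654 -3.517 1.622
endloop
endfacet
facet normal -0.298 -0.697 0.652
outer loop
vertex -1.558 -3.478 3.436
vertex -2.901 -4.095 2.164
vertex -0.566 -4.443 2.858
endloop
endfacet
facet normal -0.661 0.644 0.386
outer loop
vertex -1.558 -3.478 3.436
vertex -1.311 -2.9 2.895
vertex -2.901 -4.095 2.164
endloop
endfacet
facet normal 0.298 0.697 -0.652
outer loop
vertex -2.654 -3.517 1.622
vertex -1.311 -2.9 2.895
vertex -1.662 -4.482 1.044
endloop
endfacet
facet normal 0.661 -0.644 -0.385
outer loop
vertex -0.319 -3.865 2.316
vertex -0.566 -4.443 2.858
vertex -1.662 -4.482 1.044
endloop
endfacet
facet normal 0.297 0.697 -0.652
outer loop
vertex -1.662 -4.482 1.044
vertex -1.311 -2.9 2.895
vertex -0.319 -3.865 2.316
endloop
endfacet
facet normal 0.689 0.317 0.652
outer loop
vertex -0.319 -3.865 2.316
vertex -1.558 -3.478 3.436
vertex -0.566 -4.443 2.858
endloop
endfacet
facet normal 0.689 0.316 0.652
outer loop
vertex -1.311 -2.9 2.895
vertex -1.558 -3.478 3.436
vertex -0.319 -3.865 2.316
endloop
endfacet
facet normal -0.574 -0.695 -0.434
outer loop
vertex 0.202 -2.776 -2.132
vertex -0.445 -1.495 -3.33
vertex 1.68 -3.209 -3.393
endloop
endfacet
facet normal 0.346 -0.685 0.641
outer loop
vertex 2.425 -2.305 -2.83
vertex 0.202 -2.776 -2.132
vertex 1.68 -3.209 -3.393
endloop
endfacet
facet normal -0.574 -0.695 -0.433
outer loop
vertex 1.68 -3.209 -3.393
vertex -0.445 -1.495 -3.33
vertex 1.032 -1.928 -4.591
endloop
endfacet
facet normal 0.742 -0.217 -0.634
outer loop
vertex 1.032 -1.928 -4.591
vertex 2.425 -2.305 -2.83
vertex 1.68 -3.209 -3.393
endloop
endfacet
facet normal -0.743 0.217 0.634
outer loop
vertex 0.202 -2.776 -2.132
vertex 0.3 -0.591 -2.767
vertex -0.445 -1.495 -3.33
endloop
endfacet
facet normal 0.346 -0.685 0.641
outer loop
vertex 0.948 -1.872 -1.569
vertex 0.202 -2.776 -2.132
vertex 2.425 -2.305 -2.83
endloop
endfacet
facet normal -0.742 0.218 0.634
outer loop
vertex 0.948 -1.872 -1.569
vertex 0.3 -0.591 -2.767
vertex 0.202 -2.776 -2.132
endloop
endfacet
facet normal -0.347 0.685 -0.641
outer loop
vertex -0.445 -1.495 -3.33
vertex 0.3 -0.591 -2.767
vertex 1.032 -1.928 -4.591
endloop
endfacet
facet normal 0.742 -0.218 -0.634
outer loop
vertex 1.778 -1.024 -4.028
vertex 2.425 -2.305 -2.83
vertex 1.032 -1.928 -4.591
endloop
endfacet
facet normal -0.346 0.685 -0.641
outer loop
vertex 1.032 -1.928 -4.591
vertex 0.3 -0.591 -2.767
vertex 1.778 -1.024 -4.028
endloop
endfacet
facet normal 0.574 0.695 0.433
outer loop
vertex 1.778 -1.024 -4.028
vertex 0.948 -1.872 -1.569
vertex 2.425 -2.305 -2.83
endloop
endfacet
facet normal 0.573 0.695 0.433
outer loop
vertex 0.3 -0.591 -2.767
vertex 0.948 -1.872 -1.569
vertex 1.778 -1.024 -4.028
endloop
endfacet

endsolid


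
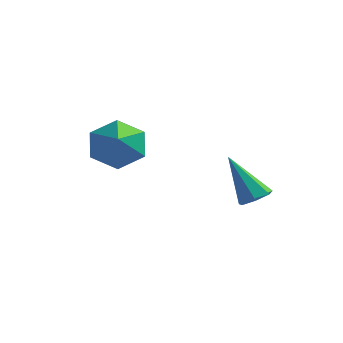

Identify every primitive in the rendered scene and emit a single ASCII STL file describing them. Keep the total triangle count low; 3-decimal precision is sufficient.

solid 
facet normal -0.444 0.742 -0.502
outer loop
vertex -3.529 1.414 -2.172
vertex -3.751 1.79 -1.419
vertex -2.993 1.988 -1.797
endloop
endfacet
facet normal 0.776 -0.412 -0.478
outer loop
vertex -3.529 1.414 -2.172
vertex -2.993 1.988 -1.797
vertex -3.009 0.55 -0.581
endloop
endfacet
facet normal -0.444 0.742 -0.502
outer loop
vertex -2.993 1.988 -1.797
vertex -3.751 1.79 -1.419
vertex -3.215 2.364 -1.045
endloop
endfacet
facet normal 0.965 0.162 0.204
outer loop
vertex -2.993 1.988 -1.797
vertex -3.215 2.364 -1.045
vertex -3.009 0.55 -0.581
endloop
endfacet
facet normal -0.444 0.742 -0.502
outer loop
vertex -3.215 2.364 -1.045
vertex -3.751 1.79 -1.419
vertex -3.973 2.166 -0.667
endloop
endfacet
facet normal 0.372 0.269 0.888
outer loop
vertex -3.215 2.364 -1.045
vertex -3.973 2.166 -0.667
vertex -3.009 0.55 -0.581
endloop
endfacet
facet normal -0.445 0.741 -0.502
outer loop
vertex -3.973 2.166 -0.667
vertex -3.751 1.79 -1.419
vertex -4.509 1.591 -1.041
endloop
endfacet
facet normal -0.410 -0.197 0.891
outer loop
vertex -3.973 2.166 -0.667
vertex -4.509 1.591 -1.041
vertex -3.009 0.55 -0.581
endloop
endfacet
facet normal -0.445 0.741 -0.502
outer loop
vertex -4.509 1.591 -1.041
vertex -3.751 1.79 -1.419
vertex -4.287 1.215 -1.793
endloop
endfacet
facet normal -0.600 -0.772 0.209
outer loop
vertex -4.509 1.591 -1.041
vertex -4.287 1.215 -1.793
vertex -3.009 0.55 -0.581
endloop
endfacet
facet normal -0.445 0.742 -0.502
outer loop
vertex -4.287 1.215 -1.793
vertex -3.751 1.79 -1.419
vertex -3.529 1.414 -2.172
endloop
endfacet
facet normal -0.007 -0.880 -0.475
outer loop
vertex -4.287 1.215 -1.793
vertex -3.529 1.414 -2.172
vertex -3.009 0.55 -0.581
endloop
endfacet
facet normal 0.530 -0.019 -0.848
outer loop
vertex -0.011 3.914 -3.279
vertex -0.35 3.546 -3.483
vertex -0.379 4.085 -3.513
endloop
endfacet
facet normal 0.155 0.898 0.412
outer loop
vertex -0.011 3.914 -3.279
vertex -0.379 4.085 -3.513
vertex -1.23 3.574 -2.077
endloop
endfacet
facet normal 0.531 -0.019 -0.847
outer loop
vertex -0.379 4.085 -3.513
vertex -0.35 3.546 -3.483
vertex -0.725 3.85 -3.725
endloop
endfacet
facet normal -0.550 0.835 -0.029
outer loop
vertex -0.379 4.085 -3.513
vertex -0.725 3.85 -3.725
vertex -1.23 3.574 -2.077
endloop
endfacet
facet normal 0.532 -0.018 -0.847
outer loop
vertex -0.725 3.85 -3.725
vertex -0.35 3.546 -3.483
vertex -0.788 3.387 -3.755
endloop
endfacet
facet normal -0.952 0.147 -0.267
outer loop
vertex -0.725 3.85 -3.725
vertex -0.788 3.387 -3.755
vertex -1.23 3.574 -2.077
endloop
endfacet
facet normal 0.532 -0.016 -0.847
outer loop
vertex -0.788 3.387 -3.755
vertex -0.35 3.546 -3.483
vertex -0.521 3.044 -3.581
endloop
endfacet
facet normal -0.751 -0.648 -0.126
outer loop
vertex -0.788 3.387 -3.755
vertex -0.521 3.044 -3.581
vertex -1.23 3.574 -2.077
endloop
endfacet
facet normal 0.532 -0.016 -0.847
outer loop
vertex -0.521 3.044 -3.581
vertex -0.35 3.546 -3.483
vertex -0.125 3.079 -3.333
endloop
endfacet
facet normal -0.097 -0.952 0.290
outer loop
vertex -0.521 3.044 -3.581
vertex -0.125 3.079 -3.333
vertex -1.23 3.574 -2.077
endloop
endfacet
facet normal 0.530 -0.017 -0.848
outer loop
vertex -0.125 3.079 -3.333
vertex -0.35 3.546 -3.483
vertex 0.102 3.466 -3.199
endloop
endfacet
facet normal 0.518 -0.535 0.667
outer loop
vertex -0.125 3.079 -3.333
vertex 0.102 3.466 -3.199
vertex -1.23 3.574 -2.077
endloop
endfacet
facet normal 0.530 -0.018 -0.848
outer loop
vertex 0.102 3.466 -3.199
vertex -0.35 3.546 -3.483
vertex -0.011 3.914 -3.279
endloop
endfacet
facet normal 0.631 0.288 0.721
outer loop
vertex 0.102 3.466 -3.199
vertex -0.011 3.914 -3.279
vertex -1.23 3.574 -2.077
endloop
endfacet

endsolid


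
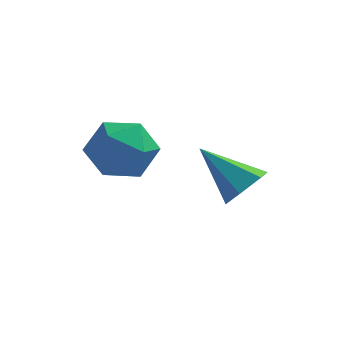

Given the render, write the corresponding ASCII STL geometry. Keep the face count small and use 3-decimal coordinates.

solid 
facet normal -0.936 0.299 0.185
outer loop
vertex -2.673 -0.113 2.107
vertex -2.918 -1.132 2.516
vertex -2.526 -0.33 3.201
endloop
endfacet
facet normal -0.479 0.847 0.232
outer loop
vertex -2.673 -0.113 2.107
vertex -2.526 -0.33 3.201
vertex -1.753 0.262 2.636
endloop
endfacet
facet normal -0.144 0.908 -0.394
outer loop
vertex -2.673 -0.113 2.107
vertex -1.753 0.262 2.636
vertex -1.669 -0.173 1.602
endloop
endfacet
facet normal -0.393 0.399 -0.828
outer loop
vertex -2.673 -0.113 2.107
vertex -1.669 -0.173 1.602
vertex -2.389 -1.035 1.528
endloop
endfacet
facet normal -0.882 0.023 -0.470
outer loop
vertex -2.673 -0.113 2.107
vertex -2.389 -1.035 1.528
vertex -2.918 -1.132 2.516
endloop
endfacet
facet normal 0.008 0.685 0.729
outer loop
vertex -1.753 0.262 2.636
vertex -2.526 -0.33 3.201
vertex -1.431 -0.525 3.372
endloop
endfacet
facet normal -0.731 -0.200 0.652
outer loop
vertex -2.526 -0.33 3.201
vertex -2.918 -1.132 2.516
vertex -2.151 -1.387 3.298
endloop
endfacet
facet normal -0.645 -0.646 -0.409
outer loop
vertex -2.918 -1.132 2.516
vertex -2.389 -1.035 1.528
vertex -2.067 -1.822 2.264
endloop
endfacet
facet normal 0.148 -0.038 -0.988
outer loop
vertex -2.389 -1.035 1.528
vertex -1.669 -0.173 1.602
vertex -1.294 -1.23 1.699
endloop
endfacet
facet normal 0.551 0.784 -0.285
outer loop
vertex -1.669 -0.173 1.602
vertex -1.753 0.262 2.636
vertex -0.902 -0.428 2.384
endloop
endfacet
facet normal 0.393 -0.399 0.828
outer loop
vertex -1.147 -1.447 2.793
vertex -1.431 -0.525 3.372
vertex -2.151 -1.387 3.298
endloop
endfacet
facet normal 0.144 -0.908 0.394
outer loop
vertex -1.147 -1.447 2.793
vertex -2.151 -1.387 3.298
vertex -2.067 -1.822 2.264
endloop
endfacet
facet normal 0.479 -0.847 -0.232
outer loop
vertex -1.147 -1.447 2.793
vertex -2.067 -1.822 2.264
vertex -1.294 -1.23 1.699
endloop
endfacet
facet normal 0.936 -0.299 -0.185
outer loop
vertex -1.147 -1.447 2.793
vertex -1.294 -1.23 1.699
vertex -0.902 -0.428 2.384
endloop
endfacet
facet normal 0.882 -0.023 0.470
outer loop
vertex -1.147 -1.447 2.793
vertex -0.902 -0.428 2.384
vertex -1.431 -0.525 3.372
endloop
endfacet
facet normal -0.148 0.038 0.988
outer loop
vertex -2.151 -1.387 3.298
vertex -1.431 -0.525 3.372
vertex -2.526 -0.33 3.201
endloop
endfacet
facet normal -0.551 -0.784 0.285
outer loop
vertex -2.067 -1.822 2.264
vertex -2.151 -1.387 3.298
vertex -2.918 -1.132 2.516
endloop
endfacet
facet normal -0.008 -0.685 -0.729
outer loop
vertex -1.294 -1.23 1.699
vertex -2.067 -1.822 2.264
vertex -2.389 -1.035 1.528
endloop
endfacet
facet normal 0.731 0.200 -0.652
outer loop
vertex -0.902 -0.428 2.384
vertex -1.294 -1.23 1.699
vertex -1.669 -0.173 1.602
endloop
endfacet
facet normal 0.645 0.646 0.409
outer loop
vertex -1.431 -0.525 3.372
vertex -0.902 -0.428 2.384
vertex -1.753 0.262 2.636
endloop
endfacet
facet normal 0.748 -0.254 -0.613
outer loop
vertex 1.745 1.891 0.386
vertex 1.23 1.372 -0.027
vertex 1.303 2.173 -0.27
endloop
endfacet
facet normal 0.117 0.939 0.324
outer loop
vertex 1.745 1.891 0.386
vertex 1.303 2.173 -0.27
vertex -0.23 1.868 1.167
endloop
endfacet
facet normal 0.748 -0.254 -0.613
outer loop
vertex 1.303 2.173 -0.27
vertex 1.23 1.372 -0.027
vertex 0.788 1.654 -0.684
endloop
endfacet
facet normal -0.499 0.786 -0.365
outer loop
vertex 1.303 2.173 -0.27
vertex 0.788 1.654 -0.684
vertex -0.23 1.868 1.167
endloop
endfacet
facet normal 0.748 -0.254 -0.613
outer loop
vertex 0.788 1.654 -0.684
vertex 1.23 1.372 -0.027
vertex 0.715 0.853 -0.441
endloop
endfacet
facet normal -0.878 -0.064 -0.475
outer loop
vertex 0.788 1.654 -0.684
vertex 0.715 0.853 -0.441
vertex -0.23 1.868 1.167
endloop
endfacet
facet normal 0.749 -0.255 -0.612
outer loop
vertex 0.715 0.853 -0.441
vertex 1.23 1.372 -0.027
vertex 1.156 0.571 0.216
endloop
endfacet
facet normal -0.641 -0.761 0.104
outer loop
vertex 0.715 0.853 -0.441
vertex 1.156 0.571 0.216
vertex -0.23 1.868 1.167
endloop
endfacet
facet normal 0.748 -0.255 -0.613
outer loop
vertex 1.156 0.571 0.216
vertex 1.23 1.372 -0.027
vertex 1.671 1.09 0.629
endloop
endfacet
facet normal -0.024 -0.608 0.794
outer loop
vertex 1.156 0.571 0.216
vertex 1.671 1.09 0.629
vertex -0.23 1.868 1.167
endloop
endfacet
facet normal 0.748 -0.255 -0.613
outer loop
vertex 1.671 1.09 0.629
vertex 1.23 1.372 -0.027
vertex 1.745 1.891 0.386
endloop
endfacet
facet normal 0.354 0.241 0.903
outer loop
vertex 1.671 1.09 0.629
vertex 1.745 1.891 0.386
vertex -0.23 1.868 1.167
endloop
endfacet

endsolid


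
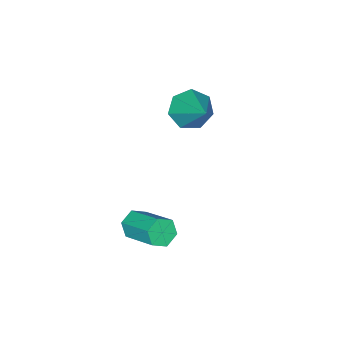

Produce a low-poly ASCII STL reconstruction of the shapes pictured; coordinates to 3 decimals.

solid 
facet normal -0.361 -0.709 -0.606
outer loop
vertex 0.205 -0.701 -0.479
vertex -0.43 -0.81 0.027
vertex -0.366 -0.298 -0.61
endloop
endfacet
facet normal 0.573 0.650 -0.500
outer loop
vertex 0.205 -0.701 -0.479
vertex -0.366 -0.298 -0.61
vertex 0.25 0.53 1.173
endloop
endfacet
facet normal -0.361 -0.709 -0.606
outer loop
vertex -0.366 -0.298 -0.61
vertex -0.43 -0.81 0.027
vertex -0.986 -0.281 -0.261
endloop
endfacet
facet normal -0.179 0.914 -0.363
outer loop
vertex -0.366 -0.298 -0.61
vertex -0.986 -0.281 -0.261
vertex 0.25 0.53 1.173
endloop
endfacet
facet normal -0.361 -0.709 -0.606
outer loop
vertex -0.986 -0.281 -0.261
vertex -0.43 -0.81 0.027
vertex -1.188 -0.662 0.305
endloop
endfacet
facet normal -0.696 0.685 0.213
outer loop
vertex -0.986 -0.281 -0.261
vertex -1.188 -0.662 0.305
vertex 0.25 0.53 1.173
endloop
endfacet
facet normal -0.361 -0.709 -0.606
outer loop
vertex -1.188 -0.662 0.305
vertex -0.43 -0.81 0.027
vertex -0.819 -1.155 0.662
endloop
endfacet
facet normal -0.591 0.134 0.796
outer loop
vertex -1.188 -0.662 0.305
vertex -0.819 -1.155 0.662
vertex 0.25 0.53 1.173
endloop
endfacet
facet normal -0.361 -0.709 -0.606
outer loop
vertex -0.819 -1.155 0.662
vertex -0.43 -0.81 0.027
vertex -0.158 -1.388 0.541
endloop
endfacet
facet normal 0.059 -0.324 0.944
outer loop
vertex -0.819 -1.155 0.662
vertex -0.158 -1.388 0.541
vertex 0.25 0.53 1.173
endloop
endfacet
facet normal -0.360 -0.709 -0.606
outer loop
vertex -0.158 -1.388 0.541
vertex -0.43 -0.81 0.027
vertex 0.298 -1.186 0.034
endloop
endfacet
facet normal 0.762 -0.343 0.549
outer loop
vertex -0.158 -1.388 0.541
vertex 0.298 -1.186 0.034
vertex 0.25 0.53 1.173
endloop
endfacet
facet normal -0.361 -0.710 -0.605
outer loop
vertex 0.298 -1.186 0.034
vertex -0.43 -0.81 0.027
vertex 0.205 -0.701 -0.479
endloop
endfacet
facet normal 0.991 0.090 -0.094
outer loop
vertex 0.298 -1.186 0.034
vertex 0.205 -0.701 -0.479
vertex 0.25 0.53 1.173
endloop
endfacet
facet normal -0.120 -0.871 -0.477
outer loop
vertex 4.104 0.383 -2.095
vertex 3.643 0.599 -2.374
vertex 4.173 0.652 -2.604
endloop
endfacet
facet normal 0.986 -0.162 0.048
outer loop
vertex 4.104 0.383 -2.095
vertex 4.173 0.652 -2.604
vertex 4.297 1.785 -1.327
endloop
endfacet
facet normal 0.986 -0.162 0.048
outer loop
vertex 4.297 1.785 -1.327
vertex 4.173 0.652 -2.604
vertex 4.366 2.054 -1.836
endloop
endfacet
facet normal 0.120 0.871 0.477
outer loop
vertex 4.297 1.785 -1.327
vertex 4.366 2.054 -1.836
vertex 3.837 2.001 -1.606
endloop
endfacet
facet normal -0.120 -0.871 -0.477
outer loop
vertex 4.173 0.652 -2.604
vertex 3.643 0.599 -2.374
vertex 3.713 0.868 -2.883
endloop
endfacet
facet normal 0.597 0.321 -0.736
outer loop
vertex 4.173 0.652 -2.604
vertex 3.713 0.868 -2.883
vertex 4.366 2.054 -1.836
endloop
endfacet
facet normal 0.597 0.321 -0.736
outer loop
vertex 4.366 2.054 -1.836
vertex 3.713 0.868 -2.883
vertex 3.906 2.27 -2.115
endloop
endfacet
facet normal 0.120 0.871 0.477
outer loop
vertex 4.366 2.054 -1.836
vertex 3.906 2.27 -2.115
vertex 3.837 2.001 -1.606
endloop
endfacet
facet normal -0.120 -0.871 -0.477
outer loop
vertex 3.713 0.868 -2.883
vertex 3.643 0.599 -2.374
vertex 3.183 0.815 -2.653
endloop
endfacet
facet normal -0.389 0.483 -0.784
outer loop
vertex 3.713 0.868 -2.883
vertex 3.183 0.815 -2.653
vertex 3.906 2.27 -2.115
endloop
endfacet
facet normal -0.389 0.483 -0.784
outer loop
vertex 3.906 2.27 -2.115
vertex 3.183 0.815 -2.653
vertex 3.376 2.217 -1.885
endloop
endfacet
facet normal 0.120 0.871 0.477
outer loop
vertex 3.906 2.27 -2.115
vertex 3.376 2.217 -1.885
vertex 3.837 2.001 -1.606
endloop
endfacet
facet normal -0.120 -0.871 -0.477
outer loop
vertex 3.183 0.815 -2.653
vertex 3.643 0.599 -2.374
vertex 3.114 0.546 -2.144
endloop
endfacet
facet normal -0.986 0.162 -0.048
outer loop
vertex 3.183 0.815 -2.653
vertex 3.114 0.546 -2.144
vertex 3.376 2.217 -1.885
endloop
endfacet
facet normal -0.986 0.162 -0.048
outer loop
vertex 3.376 2.217 -1.885
vertex 3.114 0.546 -2.144
vertex 3.307 1.948 -1.376
endloop
endfacet
facet normal 0.120 0.871 0.477
outer loop
vertex 3.376 2.217 -1.885
vertex 3.307 1.948 -1.376
vertex 3.837 2.001 -1.606
endloop
endfacet
facet normal -0.120 -0.871 -0.477
outer loop
vertex 3.114 0.546 -2.144
vertex 3.643 0.599 -2.374
vertex 3.574 0.33 -1.865
endloop
endfacet
facet normal -0.597 -0.321 0.736
outer loop
vertex 3.114 0.546 -2.144
vertex 3.574 0.33 -1.865
vertex 3.307 1.948 -1.376
endloop
endfacet
facet normal -0.597 -0.321 0.736
outer loop
vertex 3.307 1.948 -1.376
vertex 3.574 0.33 -1.865
vertex 3.767 1.732 -1.097
endloop
endfacet
facet normal 0.120 0.871 0.477
outer loop
vertex 3.307 1.948 -1.376
vertex 3.767 1.732 -1.097
vertex 3.837 2.001 -1.606
endloop
endfacet
facet normal -0.120 -0.871 -0.477
outer loop
vertex 3.574 0.33 -1.865
vertex 3.643 0.599 -2.374
vertex 4.104 0.383 -2.095
endloop
endfacet
facet normal 0.389 -0.483 0.784
outer loop
vertex 3.574 0.33 -1.865
vertex 4.104 0.383 -2.095
vertex 3.767 1.732 -1.097
endloop
endfacet
facet normal 0.389 -0.483 0.784
outer loop
vertex 3.767 1.732 -1.097
vertex 4.104 0.383 -2.095
vertex 4.297 1.785 -1.327
endloop
endfacet
facet normal 0.120 0.871 0.477
outer loop
vertex 3.767 1.732 -1.097
vertex 4.297 1.785 -1.327
vertex 3.837 2.001 -1.606
endloop
endfacet

endsolid


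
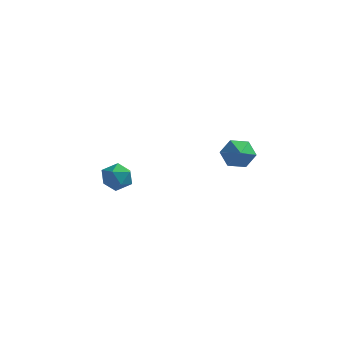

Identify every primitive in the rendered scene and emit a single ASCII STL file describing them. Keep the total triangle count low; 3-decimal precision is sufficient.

solid 
facet normal -0.072 0.861 0.504
outer loop
vertex -3.859 1.417 -2.451
vertex -3.397 1.017 -1.701
vertex -2.894 1.465 -2.395
endloop
endfacet
facet normal -0.037 0.979 -0.200
outer loop
vertex -3.859 1.417 -2.451
vertex -2.894 1.465 -2.395
vertex -3.32 1.276 -3.242
endloop
endfacet
facet normal -0.581 0.635 -0.509
outer loop
vertex -3.859 1.417 -2.451
vertex -3.32 1.276 -3.242
vertex -4.087 0.71 -3.072
endloop
endfacet
facet normal -0.953 0.304 0.004
outer loop
vertex -3.859 1.417 -2.451
vertex -4.087 0.71 -3.072
vertex -4.134 0.551 -2.119
endloop
endfacet
facet normal -0.638 0.444 0.630
outer loop
vertex -3.859 1.417 -2.451
vertex -4.134 0.551 -2.119
vertex -3.397 1.017 -1.701
endloop
endfacet
facet normal 0.570 0.693 -0.441
outer loop
vertex -3.32 1.276 -3.242
vertex -2.894 1.465 -2.395
vertex -2.526 0.789 -2.981
endloop
endfacet
facet normal 0.512 0.503 0.696
outer loop
vertex -2.894 1.465 -2.395
vertex -3.397 1.017 -1.701
vertex -2.573 0.63 -2.028
endloop
endfacet
facet normal -0.401 -0.172 0.900
outer loop
vertex -3.397 1.017 -1.701
vertex -4.134 0.551 -2.119
vertex -3.34 0.064 -1.858
endloop
endfacet
facet normal -0.910 -0.399 -0.111
outer loop
vertex -4.134 0.551 -2.119
vertex -4.087 0.71 -3.072
vertex -3.766 -0.125 -2.705
endloop
endfacet
facet normal -0.309 0.137 -0.941
outer loop
vertex -4.087 0.71 -3.072
vertex -3.32 1.276 -3.242
vertex -3.263 0.323 -3.399
endloop
endfacet
facet normal 0.953 -0.304 -0.004
outer loop
vertex -2.801 -0.077 -2.649
vertex -2.526 0.789 -2.981
vertex -2.573 0.63 -2.028
endloop
endfacet
facet normal 0.581 -0.635 0.509
outer loop
vertex -2.801 -0.077 -2.649
vertex -2.573 0.63 -2.028
vertex -3.34 0.064 -1.858
endloop
endfacet
facet normal 0.037 -0.979 0.200
outer loop
vertex -2.801 -0.077 -2.649
vertex -3.34 0.064 -1.858
vertex -3.766 -0.125 -2.705
endloop
endfacet
facet normal 0.072 -0.861 -0.504
outer loop
vertex -2.801 -0.077 -2.649
vertex -3.766 -0.125 -2.705
vertex -3.263 0.323 -3.399
endloop
endfacet
facet normal 0.638 -0.444 -0.630
outer loop
vertex -2.801 -0.077 -2.649
vertex -3.263 0.323 -3.399
vertex -2.526 0.789 -2.981
endloop
endfacet
facet normal 0.910 0.399 0.111
outer loop
vertex -2.573 0.63 -2.028
vertex -2.526 0.789 -2.981
vertex -2.894 1.465 -2.395
endloop
endfacet
facet normal 0.309 -0.137 0.941
outer loop
vertex -3.34 0.064 -1.858
vertex -2.573 0.63 -2.028
vertex -3.397 1.017 -1.701
endloop
endfacet
facet normal -0.570 -0.693 0.441
outer loop
vertex -3.766 -0.125 -2.705
vertex -3.34 0.064 -1.858
vertex -4.134 0.551 -2.119
endloop
endfacet
facet normal -0.512 -0.503 -0.696
outer loop
vertex -3.263 0.323 -3.399
vertex -3.766 -0.125 -2.705
vertex -4.087 0.71 -3.072
endloop
endfacet
facet normal 0.401 0.172 -0.900
outer loop
vertex -2.526 0.789 -2.981
vertex -3.263 0.323 -3.399
vertex -3.32 1.276 -3.242
endloop
endfacet
facet normal -0.368 0.793 -0.485
outer loop
vertex 4.09 -0.431 0.13
vertex 3.593 -0.202 0.882
vertex 4.454 0.132 0.774
endloop
endfacet
facet normal 0.907 -0.379 -0.181
outer loop
vertex 4.09 -0.431 0.13
vertex 4.454 0.132 0.774
vertex 4.047 -1.178 1.478
endloop
endfacet
facet normal -0.368 0.793 -0.485
outer loop
vertex 4.454 0.132 0.774
vertex 3.593 -0.202 0.882
vertex 3.957 0.361 1.526
endloop
endfacet
facet normal 0.838 0.032 0.544
outer loop
vertex 4.454 0.132 0.774
vertex 3.957 0.361 1.526
vertex 4.047 -1.178 1.478
endloop
endfacet
facet normal -0.369 0.793 -0.485
outer loop
vertex 3.957 0.361 1.526
vertex 3.593 -0.202 0.882
vertex 3.096 0.026 1.634
endloop
endfacet
facet normal 0.133 -0.023 0.991
outer loop
vertex 3.957 0.361 1.526
vertex 3.096 0.026 1.634
vertex 4.047 -1.178 1.478
endloop
endfacet
facet normal -0.369 0.793 -0.485
outer loop
vertex 3.096 0.026 1.634
vertex 3.593 -0.202 0.882
vertex 2.732 -0.537 0.99
endloop
endfacet
facet normal -0.503 -0.490 0.712
outer loop
vertex 3.096 0.026 1.634
vertex 2.732 -0.537 0.99
vertex 4.047 -1.178 1.478
endloop
endfacet
facet normal -0.369 0.793 -0.485
outer loop
vertex 2.732 -0.537 0.99
vertex 3.593 -0.202 0.882
vertex 3.229 -0.766 0.238
endloop
endfacet
facet normal -0.434 -0.901 -0.013
outer loop
vertex 2.732 -0.537 0.99
vertex 3.229 -0.766 0.238
vertex 4.047 -1.178 1.478
endloop
endfacet
facet normal -0.369 0.793 -0.485
outer loop
vertex 3.229 -0.766 0.238
vertex 3.593 -0.202 0.882
vertex 4.09 -0.431 0.13
endloop
endfacet
facet normal 0.271 -0.846 -0.460
outer loop
vertex 3.229 -0.766 0.238
vertex 4.09 -0.431 0.13
vertex 4.047 -1.178 1.478
endloop
endfacet

endsolid
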